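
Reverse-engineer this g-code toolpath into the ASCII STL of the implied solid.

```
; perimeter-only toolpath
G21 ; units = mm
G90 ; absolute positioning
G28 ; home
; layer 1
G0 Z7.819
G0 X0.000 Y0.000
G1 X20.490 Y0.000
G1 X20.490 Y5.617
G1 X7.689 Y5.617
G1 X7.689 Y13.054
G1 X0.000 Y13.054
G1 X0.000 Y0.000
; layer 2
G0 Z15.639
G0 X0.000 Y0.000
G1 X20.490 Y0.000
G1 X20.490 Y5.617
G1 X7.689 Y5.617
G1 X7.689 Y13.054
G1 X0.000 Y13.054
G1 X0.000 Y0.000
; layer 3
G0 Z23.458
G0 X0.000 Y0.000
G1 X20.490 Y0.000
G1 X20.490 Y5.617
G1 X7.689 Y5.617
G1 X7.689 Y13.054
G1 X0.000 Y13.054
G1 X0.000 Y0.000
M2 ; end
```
solid part
  facet normal 0.0000 0.0000 -1.0000
    outer loop
      vertex 20.490 5.617 0.000
      vertex 20.490 0.000 0.000
      vertex 0.000 0.000 0.000
    endloop
  endfacet
  facet normal 0.0000 0.0000 -1.0000
    outer loop
      vertex 7.689 5.617 0.000
      vertex 20.490 5.617 0.000
      vertex 0.000 0.000 0.000
    endloop
  endfacet
  facet normal 0.0000 0.0000 -1.0000
    outer loop
      vertex 7.689 13.054 0.000
      vertex 7.689 5.617 0.000
      vertex 0.000 0.000 0.000
    endloop
  endfacet
  facet normal 0.0000 0.0000 -1.0000
    outer loop
      vertex 0.000 13.054 0.000
      vertex 7.689 13.054 0.000
      vertex 0.000 0.000 0.000
    endloop
  endfacet
  facet normal 0.0000 0.0000 1.0000
    outer loop
      vertex 0.000 0.000 23.458
      vertex 20.490 0.000 23.458
      vertex 20.490 5.617 23.458
    endloop
  endfacet
  facet normal 0.0000 0.0000 1.0000
    outer loop
      vertex 0.000 0.000 23.458
      vertex 20.490 5.617 23.458
      vertex 7.689 5.617 23.458
    endloop
  endfacet
  facet normal 0.0000 0.0000 1.0000
    outer loop
      vertex 0.000 0.000 23.458
      vertex 7.689 5.617 23.458
      vertex 7.689 13.054 23.458
    endloop
  endfacet
  facet normal 0.0000 0.0000 1.0000
    outer loop
      vertex 0.000 0.000 23.458
      vertex 7.689 13.054 23.458
      vertex 0.000 13.054 23.458
    endloop
  endfacet
  facet normal 0.0000 -1.0000 0.0000
    outer loop
      vertex 0.000 0.000 0.000
      vertex 20.490 0.000 0.000
      vertex 20.490 0.000 23.458
    endloop
  endfacet
  facet normal 0.0000 -1.0000 0.0000
    outer loop
      vertex 0.000 0.000 0.000
      vertex 20.490 0.000 23.458
      vertex 0.000 0.000 23.458
    endloop
  endfacet
  facet normal 1.0000 0.0000 0.0000
    outer loop
      vertex 20.490 0.000 0.000
      vertex 20.490 5.617 0.000
      vertex 20.490 5.617 23.458
    endloop
  endfacet
  facet normal 1.0000 0.0000 0.0000
    outer loop
      vertex 20.490 0.000 0.000
      vertex 20.490 5.617 23.458
      vertex 20.490 0.000 23.458
    endloop
  endfacet
  facet normal 0.0000 1.0000 0.0000
    outer loop
      vertex 20.490 5.617 0.000
      vertex 7.689 5.617 0.000
      vertex 7.689 5.617 23.458
    endloop
  endfacet
  facet normal 0.0000 1.0000 0.0000
    outer loop
      vertex 20.490 5.617 0.000
      vertex 7.689 5.617 23.458
      vertex 20.490 5.617 23.458
    endloop
  endfacet
  facet normal 1.0000 0.0000 0.0000
    outer loop
      vertex 7.689 5.617 0.000
      vertex 7.689 13.054 0.000
      vertex 7.689 13.054 23.458
    endloop
  endfacet
  facet normal 1.0000 0.0000 0.0000
    outer loop
      vertex 7.689 5.617 0.000
      vertex 7.689 13.054 23.458
      vertex 7.689 5.617 23.458
    endloop
  endfacet
  facet normal 0.0000 1.0000 0.0000
    outer loop
      vertex 7.689 13.054 0.000
      vertex 0.000 13.054 0.000
      vertex 0.000 13.054 23.458
    endloop
  endfacet
  facet normal 0.0000 1.0000 0.0000
    outer loop
      vertex 7.689 13.054 0.000
      vertex 0.000 13.054 23.458
      vertex 7.689 13.054 23.458
    endloop
  endfacet
  facet normal -1.0000 0.0000 0.0000
    outer loop
      vertex 0.000 13.054 0.000
      vertex 0.000 0.000 0.000
      vertex 0.000 0.000 23.458
    endloop
  endfacet
  facet normal -1.0000 0.0000 0.0000
    outer loop
      vertex 0.000 13.054 0.000
      vertex 0.000 0.000 23.458
      vertex 0.000 13.054 23.458
    endloop
  endfacet
endsolid part

The G0 Z moves step by Δz≈7.819 mm. Every layer's G1 loop is the same polygon, so the solid is a straight extrusion of it from z=0 to z≈23.5. Closing with flat bottom and top caps and triangulating gives 20 facets — an L-shaped prism: outer 20.5 × 13.1 mm, arm thicknesses ≈ 5.62 mm (horizontal) and 7.69 mm (vertical), extruded 23.5 mm in z.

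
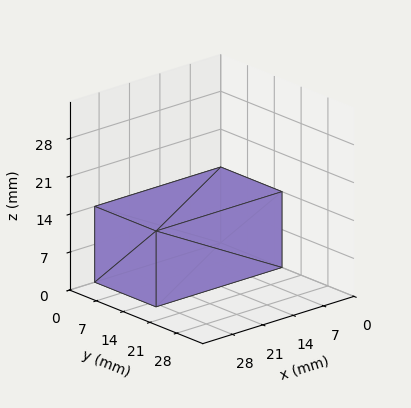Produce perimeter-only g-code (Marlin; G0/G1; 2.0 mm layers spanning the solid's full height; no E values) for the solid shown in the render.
Reading the render: the shape is a rectangular box, roughly 29 × 16 mm footprint and 14 mm tall (dimensions read to the nearest mm from the axis ticks). For the g-code, the solid's height is divided into equal slices at the stated Δz and each level perimeter traced with G1 moves after a G0 lift.

; perimeter-only toolpath
G21 ; units = mm
G90 ; absolute positioning
G28 ; home
; layer 1
G0 Z2.0
G0 X0.0 Y0.0
G1 X29.0 Y0.0
G1 X29.0 Y16.0
G1 X0.0 Y16.0
G1 X0.0 Y0.0
; layer 2
G0 Z4.0
G0 X0.0 Y0.0
G1 X29.0 Y0.0
G1 X29.0 Y16.0
G1 X0.0 Y16.0
G1 X0.0 Y0.0
; layer 3
G0 Z6.0
G0 X0.0 Y0.0
G1 X29.0 Y0.0
G1 X29.0 Y16.0
G1 X0.0 Y16.0
G1 X0.0 Y0.0
; layer 4
G0 Z8.0
G0 X0.0 Y0.0
G1 X29.0 Y0.0
G1 X29.0 Y16.0
G1 X0.0 Y16.0
G1 X0.0 Y0.0
; layer 5
G0 Z10.0
G0 X0.0 Y0.0
G1 X29.0 Y0.0
G1 X29.0 Y16.0
G1 X0.0 Y16.0
G1 X0.0 Y0.0
; layer 6
G0 Z12.0
G0 X0.0 Y0.0
G1 X29.0 Y0.0
G1 X29.0 Y16.0
G1 X0.0 Y16.0
G1 X0.0 Y0.0
; layer 7
G0 Z14.0
G0 X0.0 Y0.0
G1 X29.0 Y0.0
G1 X29.0 Y16.0
G1 X0.0 Y16.0
G1 X0.0 Y0.0
M2 ; end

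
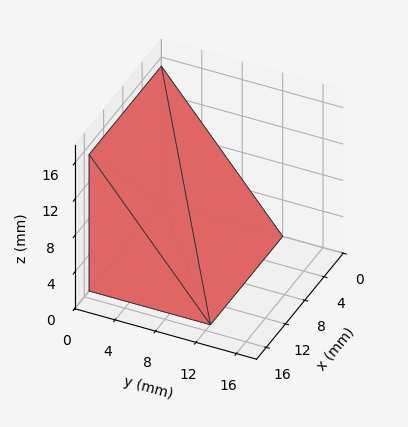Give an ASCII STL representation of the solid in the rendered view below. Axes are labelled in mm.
Reading the render: the shape is a wedge (ramp): 15 × 12 mm base, rising to 15 mm along the y=0 edge and sloping linearly to z=0 at y=12 (dimensions read to the nearest mm from the axis ticks). For the STL, each face is triangulated and given an outward normal.

solid part
  facet normal 0.0000 0.0000 -1.0000
    outer loop
      vertex 15.0 12.0 0.0
      vertex 15.0 0.0 0.0
      vertex 0.0 0.0 0.0
    endloop
  endfacet
  facet normal 0.0000 0.0000 -1.0000
    outer loop
      vertex 0.0 12.0 0.0
      vertex 15.0 12.0 0.0
      vertex 0.0 0.0 0.0
    endloop
  endfacet
  facet normal 0.0000 -1.0000 0.0000
    outer loop
      vertex 0.0 0.0 0.0
      vertex 15.0 0.0 0.0
      vertex 15.0 0.0 15.0
    endloop
  endfacet
  facet normal 0.0000 -1.0000 0.0000
    outer loop
      vertex 0.0 0.0 0.0
      vertex 15.0 0.0 15.0
      vertex 0.0 0.0 15.0
    endloop
  endfacet
  facet normal 0.0000 0.7809 0.6247
    outer loop
      vertex 0.0 0.0 15.0
      vertex 15.0 0.0 15.0
      vertex 15.0 12.0 0.0
    endloop
  endfacet
  facet normal 0.0000 0.7809 0.6247
    outer loop
      vertex 0.0 0.0 15.0
      vertex 15.0 12.0 0.0
      vertex 0.0 12.0 0.0
    endloop
  endfacet
  facet normal -1.0000 0.0000 0.0000
    outer loop
      vertex 0.0 0.0 15.0
      vertex 0.0 12.0 0.0
      vertex 0.0 0.0 0.0
    endloop
  endfacet
  facet normal 1.0000 0.0000 0.0000
    outer loop
      vertex 15.0 0.0 0.0
      vertex 15.0 12.0 0.0
      vertex 15.0 0.0 15.0
    endloop
  endfacet
endsolid part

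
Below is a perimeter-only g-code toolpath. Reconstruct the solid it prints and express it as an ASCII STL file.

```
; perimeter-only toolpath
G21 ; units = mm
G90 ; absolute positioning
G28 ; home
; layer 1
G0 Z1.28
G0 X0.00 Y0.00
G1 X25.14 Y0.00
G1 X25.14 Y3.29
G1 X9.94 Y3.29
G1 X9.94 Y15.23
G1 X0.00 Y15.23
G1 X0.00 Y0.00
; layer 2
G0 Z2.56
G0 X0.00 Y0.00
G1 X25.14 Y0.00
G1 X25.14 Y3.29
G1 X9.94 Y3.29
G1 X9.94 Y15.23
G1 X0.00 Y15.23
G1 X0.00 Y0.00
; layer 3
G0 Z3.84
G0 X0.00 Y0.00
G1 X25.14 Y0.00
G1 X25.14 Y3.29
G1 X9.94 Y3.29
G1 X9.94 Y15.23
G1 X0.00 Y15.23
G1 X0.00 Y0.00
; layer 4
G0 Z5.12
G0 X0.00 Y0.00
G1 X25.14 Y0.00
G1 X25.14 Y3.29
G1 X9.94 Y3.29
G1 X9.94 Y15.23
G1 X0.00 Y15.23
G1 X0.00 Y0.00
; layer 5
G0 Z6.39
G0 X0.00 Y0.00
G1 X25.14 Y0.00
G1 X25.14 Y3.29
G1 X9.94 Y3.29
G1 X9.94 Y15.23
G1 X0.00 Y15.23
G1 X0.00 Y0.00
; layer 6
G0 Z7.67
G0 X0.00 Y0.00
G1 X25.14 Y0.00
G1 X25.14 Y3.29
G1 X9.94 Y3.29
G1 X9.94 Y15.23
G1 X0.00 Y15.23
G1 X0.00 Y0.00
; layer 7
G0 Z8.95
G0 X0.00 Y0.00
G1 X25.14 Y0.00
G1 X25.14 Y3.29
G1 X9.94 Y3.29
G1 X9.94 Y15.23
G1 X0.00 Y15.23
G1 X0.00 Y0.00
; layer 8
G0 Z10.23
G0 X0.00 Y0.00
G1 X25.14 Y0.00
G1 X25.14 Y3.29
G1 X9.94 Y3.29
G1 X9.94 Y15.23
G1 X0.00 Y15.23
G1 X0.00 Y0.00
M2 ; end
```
solid part
  facet normal 0.0000 0.0000 -1.0000
    outer loop
      vertex 25.14 3.29 0.00
      vertex 25.14 0.00 0.00
      vertex 0.00 0.00 0.00
    endloop
  endfacet
  facet normal 0.0000 0.0000 -1.0000
    outer loop
      vertex 9.94 3.29 0.00
      vertex 25.14 3.29 0.00
      vertex 0.00 0.00 0.00
    endloop
  endfacet
  facet normal 0.0000 0.0000 -1.0000
    outer loop
      vertex 9.94 15.23 0.00
      vertex 9.94 3.29 0.00
      vertex 0.00 0.00 0.00
    endloop
  endfacet
  facet normal 0.0000 0.0000 -1.0000
    outer loop
      vertex 0.00 15.23 0.00
      vertex 9.94 15.23 0.00
      vertex 0.00 0.00 0.00
    endloop
  endfacet
  facet normal 0.0000 0.0000 1.0000
    outer loop
      vertex 0.00 0.00 10.23
      vertex 25.14 0.00 10.23
      vertex 25.14 3.29 10.23
    endloop
  endfacet
  facet normal 0.0000 0.0000 1.0000
    outer loop
      vertex 0.00 0.00 10.23
      vertex 25.14 3.29 10.23
      vertex 9.94 3.29 10.23
    endloop
  endfacet
  facet normal 0.0000 0.0000 1.0000
    outer loop
      vertex 0.00 0.00 10.23
      vertex 9.94 3.29 10.23
      vertex 9.94 15.23 10.23
    endloop
  endfacet
  facet normal 0.0000 0.0000 1.0000
    outer loop
      vertex 0.00 0.00 10.23
      vertex 9.94 15.23 10.23
      vertex 0.00 15.23 10.23
    endloop
  endfacet
  facet normal 0.0000 -1.0000 0.0000
    outer loop
      vertex 0.00 0.00 0.00
      vertex 25.14 0.00 0.00
      vertex 25.14 0.00 10.23
    endloop
  endfacet
  facet normal 0.0000 -1.0000 0.0000
    outer loop
      vertex 0.00 0.00 0.00
      vertex 25.14 0.00 10.23
      vertex 0.00 0.00 10.23
    endloop
  endfacet
  facet normal 1.0000 0.0000 0.0000
    outer loop
      vertex 25.14 0.00 0.00
      vertex 25.14 3.29 0.00
      vertex 25.14 3.29 10.23
    endloop
  endfacet
  facet normal 1.0000 0.0000 0.0000
    outer loop
      vertex 25.14 0.00 0.00
      vertex 25.14 3.29 10.23
      vertex 25.14 0.00 10.23
    endloop
  endfacet
  facet normal 0.0000 1.0000 0.0000
    outer loop
      vertex 25.14 3.29 0.00
      vertex 9.94 3.29 0.00
      vertex 9.94 3.29 10.23
    endloop
  endfacet
  facet normal 0.0000 1.0000 0.0000
    outer loop
      vertex 25.14 3.29 0.00
      vertex 9.94 3.29 10.23
      vertex 25.14 3.29 10.23
    endloop
  endfacet
  facet normal 1.0000 0.0000 0.0000
    outer loop
      vertex 9.94 3.29 0.00
      vertex 9.94 15.23 0.00
      vertex 9.94 15.23 10.23
    endloop
  endfacet
  facet normal 1.0000 0.0000 0.0000
    outer loop
      vertex 9.94 3.29 0.00
      vertex 9.94 15.23 10.23
      vertex 9.94 3.29 10.23
    endloop
  endfacet
  facet normal 0.0000 1.0000 0.0000
    outer loop
      vertex 9.94 15.23 0.00
      vertex 0.00 15.23 0.00
      vertex 0.00 15.23 10.23
    endloop
  endfacet
  facet normal 0.0000 1.0000 0.0000
    outer loop
      vertex 9.94 15.23 0.00
      vertex 0.00 15.23 10.23
      vertex 9.94 15.23 10.23
    endloop
  endfacet
  facet normal -1.0000 0.0000 0.0000
    outer loop
      vertex 0.00 15.23 0.00
      vertex 0.00 0.00 0.00
      vertex 0.00 0.00 10.23
    endloop
  endfacet
  facet normal -1.0000 0.0000 0.0000
    outer loop
      vertex 0.00 15.23 0.00
      vertex 0.00 0.00 10.23
      vertex 0.00 15.23 10.23
    endloop
  endfacet
endsolid part

The G0 Z moves step by Δz≈1.28 mm. Every layer's G1 loop is the same polygon, so the solid is a straight extrusion of it from z=0 to z≈10.2. Closing with flat bottom and top caps and triangulating gives 20 facets — an L-shaped prism: outer 25.1 × 15.2 mm, arm thicknesses ≈ 3.29 mm (horizontal) and 9.94 mm (vertical), extruded 10.2 mm in z.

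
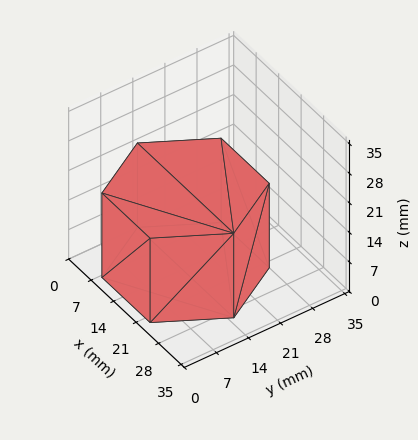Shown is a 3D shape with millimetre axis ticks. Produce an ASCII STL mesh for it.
Reading the render: the shape is a regular 6-sided prism (a cylinder approximated with 6 flat sides), circumscribed radius ≈ 15 mm, height ≈ 20 mm (dimensions read to the nearest mm from the axis ticks). For the STL, each face is triangulated and given an outward normal.

solid part
  facet normal 0.0000 0.0000 -1.0000
    outer loop
      vertex 7.50 27.99 0.00
      vertex 22.50 27.99 0.00
      vertex 30.00 15.00 0.00
    endloop
  endfacet
  facet normal 0.0000 0.0000 -1.0000
    outer loop
      vertex 0.00 15.00 0.00
      vertex 7.50 27.99 0.00
      vertex 30.00 15.00 0.00
    endloop
  endfacet
  facet normal 0.0000 0.0000 -1.0000
    outer loop
      vertex 7.50 2.01 0.00
      vertex 0.00 15.00 0.00
      vertex 30.00 15.00 0.00
    endloop
  endfacet
  facet normal 0.0000 0.0000 -1.0000
    outer loop
      vertex 22.50 2.01 0.00
      vertex 7.50 2.01 0.00
      vertex 30.00 15.00 0.00
    endloop
  endfacet
  facet normal 0.0000 0.0000 1.0000
    outer loop
      vertex 30.00 15.00 20.00
      vertex 22.50 27.99 20.00
      vertex 7.50 27.99 20.00
    endloop
  endfacet
  facet normal 0.0000 0.0000 1.0000
    outer loop
      vertex 30.00 15.00 20.00
      vertex 7.50 27.99 20.00
      vertex 0.00 15.00 20.00
    endloop
  endfacet
  facet normal 0.0000 0.0000 1.0000
    outer loop
      vertex 30.00 15.00 20.00
      vertex 0.00 15.00 20.00
      vertex 7.50 2.01 20.00
    endloop
  endfacet
  facet normal 0.0000 0.0000 1.0000
    outer loop
      vertex 30.00 15.00 20.00
      vertex 7.50 2.01 20.00
      vertex 22.50 2.01 20.00
    endloop
  endfacet
  facet normal 0.8660 0.5000 0.0000
    outer loop
      vertex 30.00 15.00 0.00
      vertex 22.50 27.99 0.00
      vertex 22.50 27.99 20.00
    endloop
  endfacet
  facet normal 0.8660 0.5000 0.0000
    outer loop
      vertex 30.00 15.00 0.00
      vertex 22.50 27.99 20.00
      vertex 30.00 15.00 20.00
    endloop
  endfacet
  facet normal 0.0000 1.0000 0.0000
    outer loop
      vertex 22.50 27.99 0.00
      vertex 7.50 27.99 0.00
      vertex 7.50 27.99 20.00
    endloop
  endfacet
  facet normal 0.0000 1.0000 0.0000
    outer loop
      vertex 22.50 27.99 0.00
      vertex 7.50 27.99 20.00
      vertex 22.50 27.99 20.00
    endloop
  endfacet
  facet normal -0.8660 0.5000 0.0000
    outer loop
      vertex 7.50 27.99 0.00
      vertex 0.00 15.00 0.00
      vertex 0.00 15.00 20.00
    endloop
  endfacet
  facet normal -0.8660 0.5000 0.0000
    outer loop
      vertex 7.50 27.99 0.00
      vertex 0.00 15.00 20.00
      vertex 7.50 27.99 20.00
    endloop
  endfacet
  facet normal -0.8660 -0.5000 0.0000
    outer loop
      vertex 0.00 15.00 0.00
      vertex 7.50 2.01 0.00
      vertex 7.50 2.01 20.00
    endloop
  endfacet
  facet normal -0.8660 -0.5000 0.0000
    outer loop
      vertex 0.00 15.00 0.00
      vertex 7.50 2.01 20.00
      vertex 0.00 15.00 20.00
    endloop
  endfacet
  facet normal 0.0000 -1.0000 0.0000
    outer loop
      vertex 7.50 2.01 0.00
      vertex 22.50 2.01 0.00
      vertex 22.50 2.01 20.00
    endloop
  endfacet
  facet normal 0.0000 -1.0000 0.0000
    outer loop
      vertex 7.50 2.01 0.00
      vertex 22.50 2.01 20.00
      vertex 7.50 2.01 20.00
    endloop
  endfacet
  facet normal 0.8660 -0.5000 0.0000
    outer loop
      vertex 22.50 2.01 0.00
      vertex 30.00 15.00 0.00
      vertex 30.00 15.00 20.00
    endloop
  endfacet
  facet normal 0.8660 -0.5000 0.0000
    outer loop
      vertex 22.50 2.01 0.00
      vertex 30.00 15.00 20.00
      vertex 22.50 2.01 20.00
    endloop
  endfacet
endsolid part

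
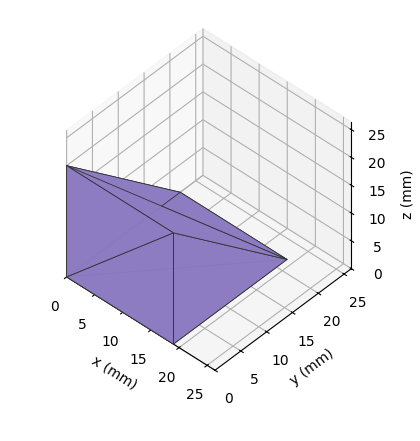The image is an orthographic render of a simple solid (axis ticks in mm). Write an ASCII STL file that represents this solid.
Reading the render: the shape is a wedge (ramp): 19 × 22 mm base, rising to 20 mm along the y=0 edge and sloping linearly to z=0 at y=22 (dimensions read to the nearest mm from the axis ticks). For the STL, each face is triangulated and given an outward normal.

solid part
  facet normal 0.0000 0.0000 -1.0000
    outer loop
      vertex 19.000 22.000 0.000
      vertex 19.000 0.000 0.000
      vertex 0.000 0.000 0.000
    endloop
  endfacet
  facet normal 0.0000 0.0000 -1.0000
    outer loop
      vertex 0.000 22.000 0.000
      vertex 19.000 22.000 0.000
      vertex 0.000 0.000 0.000
    endloop
  endfacet
  facet normal 0.0000 -1.0000 0.0000
    outer loop
      vertex 0.000 0.000 0.000
      vertex 19.000 0.000 0.000
      vertex 19.000 0.000 20.000
    endloop
  endfacet
  facet normal 0.0000 -1.0000 0.0000
    outer loop
      vertex 0.000 0.000 0.000
      vertex 19.000 0.000 20.000
      vertex 0.000 0.000 20.000
    endloop
  endfacet
  facet normal 0.0000 0.6727 0.7399
    outer loop
      vertex 0.000 0.000 20.000
      vertex 19.000 0.000 20.000
      vertex 19.000 22.000 0.000
    endloop
  endfacet
  facet normal 0.0000 0.6727 0.7399
    outer loop
      vertex 0.000 0.000 20.000
      vertex 19.000 22.000 0.000
      vertex 0.000 22.000 0.000
    endloop
  endfacet
  facet normal -1.0000 0.0000 0.0000
    outer loop
      vertex 0.000 0.000 20.000
      vertex 0.000 22.000 0.000
      vertex 0.000 0.000 0.000
    endloop
  endfacet
  facet normal 1.0000 0.0000 0.0000
    outer loop
      vertex 19.000 0.000 0.000
      vertex 19.000 22.000 0.000
      vertex 19.000 0.000 20.000
    endloop
  endfacet
endsolid part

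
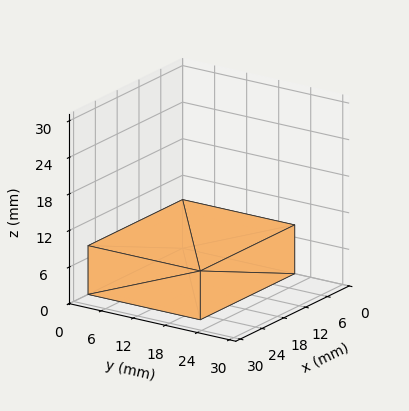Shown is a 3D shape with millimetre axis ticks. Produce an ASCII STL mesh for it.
Reading the render: the shape is a rectangular box, roughly 26 × 21 mm footprint and 8 mm tall (dimensions read to the nearest mm from the axis ticks). For the STL, each face is triangulated and given an outward normal.

solid part
  facet normal 0.0000 0.0000 -1.0000
    outer loop
      vertex 26.0 21.0 0.0
      vertex 26.0 0.0 0.0
      vertex 0.0 0.0 0.0
    endloop
  endfacet
  facet normal 0.0000 0.0000 -1.0000
    outer loop
      vertex 0.0 21.0 0.0
      vertex 26.0 21.0 0.0
      vertex 0.0 0.0 0.0
    endloop
  endfacet
  facet normal 0.0000 0.0000 1.0000
    outer loop
      vertex 0.0 0.0 8.0
      vertex 26.0 0.0 8.0
      vertex 26.0 21.0 8.0
    endloop
  endfacet
  facet normal 0.0000 0.0000 1.0000
    outer loop
      vertex 0.0 0.0 8.0
      vertex 26.0 21.0 8.0
      vertex 0.0 21.0 8.0
    endloop
  endfacet
  facet normal 0.0000 -1.0000 0.0000
    outer loop
      vertex 0.0 0.0 0.0
      vertex 26.0 0.0 0.0
      vertex 26.0 0.0 8.0
    endloop
  endfacet
  facet normal 0.0000 -1.0000 0.0000
    outer loop
      vertex 0.0 0.0 0.0
      vertex 26.0 0.0 8.0
      vertex 0.0 0.0 8.0
    endloop
  endfacet
  facet normal 0.0000 1.0000 0.0000
    outer loop
      vertex 26.0 21.0 8.0
      vertex 26.0 21.0 0.0
      vertex 0.0 21.0 0.0
    endloop
  endfacet
  facet normal 0.0000 1.0000 0.0000
    outer loop
      vertex 0.0 21.0 8.0
      vertex 26.0 21.0 8.0
      vertex 0.0 21.0 0.0
    endloop
  endfacet
  facet normal -1.0000 0.0000 0.0000
    outer loop
      vertex 0.0 21.0 8.0
      vertex 0.0 21.0 0.0
      vertex 0.0 0.0 0.0
    endloop
  endfacet
  facet normal -1.0000 0.0000 0.0000
    outer loop
      vertex 0.0 0.0 8.0
      vertex 0.0 21.0 8.0
      vertex 0.0 0.0 0.0
    endloop
  endfacet
  facet normal 1.0000 0.0000 0.0000
    outer loop
      vertex 26.0 0.0 0.0
      vertex 26.0 21.0 0.0
      vertex 26.0 21.0 8.0
    endloop
  endfacet
  facet normal 1.0000 0.0000 0.0000
    outer loop
      vertex 26.0 0.0 0.0
      vertex 26.0 21.0 8.0
      vertex 26.0 0.0 8.0
    endloop
  endfacet
endsolid part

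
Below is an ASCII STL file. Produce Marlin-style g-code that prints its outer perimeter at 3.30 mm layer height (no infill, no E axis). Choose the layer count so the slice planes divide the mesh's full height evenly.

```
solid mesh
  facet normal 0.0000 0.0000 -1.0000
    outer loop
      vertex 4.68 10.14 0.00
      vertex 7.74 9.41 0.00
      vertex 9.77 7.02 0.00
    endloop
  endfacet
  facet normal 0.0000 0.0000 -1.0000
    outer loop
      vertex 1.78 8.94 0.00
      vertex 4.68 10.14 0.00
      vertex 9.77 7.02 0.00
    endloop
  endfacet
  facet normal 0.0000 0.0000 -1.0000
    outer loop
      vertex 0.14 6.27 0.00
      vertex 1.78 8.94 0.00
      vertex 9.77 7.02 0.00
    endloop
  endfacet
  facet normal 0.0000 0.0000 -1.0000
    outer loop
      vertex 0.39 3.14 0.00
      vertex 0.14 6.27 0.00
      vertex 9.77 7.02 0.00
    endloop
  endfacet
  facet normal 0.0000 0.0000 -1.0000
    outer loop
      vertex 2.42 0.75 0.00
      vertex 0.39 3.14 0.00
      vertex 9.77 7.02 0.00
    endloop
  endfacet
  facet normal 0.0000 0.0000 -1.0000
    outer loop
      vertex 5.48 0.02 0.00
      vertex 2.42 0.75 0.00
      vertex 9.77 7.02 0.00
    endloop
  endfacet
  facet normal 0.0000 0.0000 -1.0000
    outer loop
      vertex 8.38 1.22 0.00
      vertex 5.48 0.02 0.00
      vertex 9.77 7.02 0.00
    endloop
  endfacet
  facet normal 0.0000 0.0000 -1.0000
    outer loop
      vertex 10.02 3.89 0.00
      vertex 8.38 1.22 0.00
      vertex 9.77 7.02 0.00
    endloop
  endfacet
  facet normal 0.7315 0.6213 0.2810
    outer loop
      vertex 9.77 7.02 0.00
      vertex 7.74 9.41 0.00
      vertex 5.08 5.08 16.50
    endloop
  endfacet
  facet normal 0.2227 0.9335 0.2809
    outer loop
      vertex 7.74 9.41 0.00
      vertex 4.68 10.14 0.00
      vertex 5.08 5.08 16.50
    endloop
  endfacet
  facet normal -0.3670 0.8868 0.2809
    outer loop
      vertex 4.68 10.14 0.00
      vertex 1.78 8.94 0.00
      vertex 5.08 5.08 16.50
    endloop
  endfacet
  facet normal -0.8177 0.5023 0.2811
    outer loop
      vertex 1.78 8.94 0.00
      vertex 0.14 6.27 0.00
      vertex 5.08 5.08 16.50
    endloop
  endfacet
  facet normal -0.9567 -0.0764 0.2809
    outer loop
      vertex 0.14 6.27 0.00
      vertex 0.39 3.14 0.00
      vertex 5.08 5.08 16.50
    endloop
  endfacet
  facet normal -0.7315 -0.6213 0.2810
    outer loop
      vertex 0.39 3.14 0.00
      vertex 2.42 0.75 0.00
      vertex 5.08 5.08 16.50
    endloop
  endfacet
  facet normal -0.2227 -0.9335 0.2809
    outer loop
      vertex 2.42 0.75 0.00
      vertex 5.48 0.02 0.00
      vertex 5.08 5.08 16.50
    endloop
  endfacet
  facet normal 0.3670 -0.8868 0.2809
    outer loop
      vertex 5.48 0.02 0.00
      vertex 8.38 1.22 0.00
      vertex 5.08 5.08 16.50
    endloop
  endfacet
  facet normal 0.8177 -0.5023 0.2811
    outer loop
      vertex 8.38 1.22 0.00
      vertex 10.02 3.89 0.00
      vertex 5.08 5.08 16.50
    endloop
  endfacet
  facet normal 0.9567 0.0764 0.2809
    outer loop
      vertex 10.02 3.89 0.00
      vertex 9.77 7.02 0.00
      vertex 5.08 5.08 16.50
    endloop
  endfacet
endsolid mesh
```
; perimeter-only toolpath
G21 ; units = mm
G90 ; absolute positioning
G28 ; home
; layer 1
G0 Z3.30
G0 X8.83 Y6.63
G1 X7.21 Y8.54
G1 X4.76 Y9.13
G1 X2.44 Y8.17
G1 X1.13 Y6.03
G1 X1.33 Y3.53
G1 X2.95 Y1.62
G1 X5.40 Y1.03
G1 X7.72 Y1.99
G1 X9.03 Y4.13
G1 X8.83 Y6.63
; layer 2
G0 Z6.60
G0 X7.89 Y6.24
G1 X6.68 Y7.68
G1 X4.84 Y8.12
G1 X3.10 Y7.40
G1 X2.12 Y5.79
G1 X2.27 Y3.92
G1 X3.48 Y2.48
G1 X5.32 Y2.04
G1 X7.06 Y2.76
G1 X8.04 Y4.37
G1 X7.89 Y6.24
; layer 3
G0 Z9.90
G0 X6.96 Y5.86
G1 X6.14 Y6.81
G1 X4.92 Y7.10
G1 X3.76 Y6.62
G1 X3.10 Y5.56
G1 X3.20 Y4.30
G1 X4.02 Y3.35
G1 X5.24 Y3.06
G1 X6.40 Y3.54
G1 X7.06 Y4.60
G1 X6.96 Y5.86
; layer 4
G0 Z13.20
G0 X6.02 Y5.47
G1 X5.61 Y5.95
G1 X5.00 Y6.09
G1 X4.42 Y5.85
G1 X4.09 Y5.32
G1 X4.14 Y4.69
G1 X4.55 Y4.21
G1 X5.16 Y4.07
G1 X5.74 Y4.31
G1 X6.07 Y4.84
G1 X6.02 Y5.47
M2 ; end

The solid is a regular 10-sided pyramid, base circumscribed radius ≈ 5.08 mm, apex at z ≈ 16.5 mm. Slicing at Δz = 3.30 mm — 5 equal slices spanning the solid's height, so layer i sits at z = i·h/5 — gives 4 non-empty perimeters. Each is a 10-segment closed polygon; G0 lifts to the layer z and rapids to the start vertex, then G1 traces the edges. The cross-section shrinks linearly with z (the slice at the apex is degenerate and omitted).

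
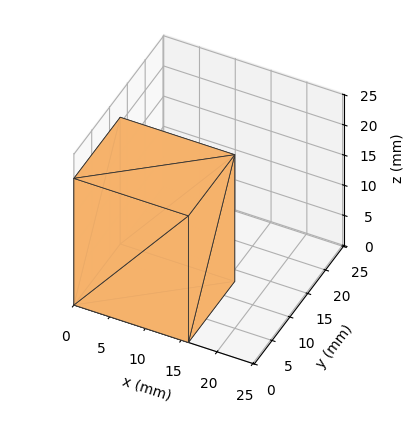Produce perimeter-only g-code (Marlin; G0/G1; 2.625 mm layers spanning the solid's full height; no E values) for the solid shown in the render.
Reading the render: the shape is a rectangular box, roughly 16 × 13 mm footprint and 21 mm tall (dimensions read to the nearest mm from the axis ticks). For the g-code, the solid's height is divided into equal slices at the stated Δz and each level perimeter traced with G1 moves after a G0 lift.

; perimeter-only toolpath
G21 ; units = mm
G90 ; absolute positioning
G28 ; home
; layer 1
G0 Z2.625
G0 X0.000 Y0.000
G1 X16.000 Y0.000
G1 X16.000 Y13.000
G1 X0.000 Y13.000
G1 X0.000 Y0.000
; layer 2
G0 Z5.250
G0 X0.000 Y0.000
G1 X16.000 Y0.000
G1 X16.000 Y13.000
G1 X0.000 Y13.000
G1 X0.000 Y0.000
; layer 3
G0 Z7.875
G0 X0.000 Y0.000
G1 X16.000 Y0.000
G1 X16.000 Y13.000
G1 X0.000 Y13.000
G1 X0.000 Y0.000
; layer 4
G0 Z10.500
G0 X0.000 Y0.000
G1 X16.000 Y0.000
G1 X16.000 Y13.000
G1 X0.000 Y13.000
G1 X0.000 Y0.000
; layer 5
G0 Z13.125
G0 X0.000 Y0.000
G1 X16.000 Y0.000
G1 X16.000 Y13.000
G1 X0.000 Y13.000
G1 X0.000 Y0.000
; layer 6
G0 Z15.750
G0 X0.000 Y0.000
G1 X16.000 Y0.000
G1 X16.000 Y13.000
G1 X0.000 Y13.000
G1 X0.000 Y0.000
; layer 7
G0 Z18.375
G0 X0.000 Y0.000
G1 X16.000 Y0.000
G1 X16.000 Y13.000
G1 X0.000 Y13.000
G1 X0.000 Y0.000
; layer 8
G0 Z21.000
G0 X0.000 Y0.000
G1 X16.000 Y0.000
G1 X16.000 Y13.000
G1 X0.000 Y13.000
G1 X0.000 Y0.000
M2 ; end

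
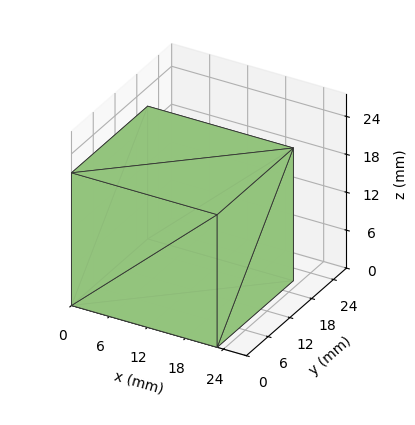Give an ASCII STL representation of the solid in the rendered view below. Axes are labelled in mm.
Reading the render: the shape is a rectangular box, roughly 23 × 21 mm footprint and 21 mm tall (dimensions read to the nearest mm from the axis ticks). For the STL, each face is triangulated and given an outward normal.

solid part
  facet normal 0.0000 0.0000 -1.0000
    outer loop
      vertex 23.00 21.00 0.00
      vertex 23.00 0.00 0.00
      vertex 0.00 0.00 0.00
    endloop
  endfacet
  facet normal 0.0000 0.0000 -1.0000
    outer loop
      vertex 0.00 21.00 0.00
      vertex 23.00 21.00 0.00
      vertex 0.00 0.00 0.00
    endloop
  endfacet
  facet normal 0.0000 0.0000 1.0000
    outer loop
      vertex 0.00 0.00 21.00
      vertex 23.00 0.00 21.00
      vertex 23.00 21.00 21.00
    endloop
  endfacet
  facet normal 0.0000 0.0000 1.0000
    outer loop
      vertex 0.00 0.00 21.00
      vertex 23.00 21.00 21.00
      vertex 0.00 21.00 21.00
    endloop
  endfacet
  facet normal 0.0000 -1.0000 0.0000
    outer loop
      vertex 0.00 0.00 0.00
      vertex 23.00 0.00 0.00
      vertex 23.00 0.00 21.00
    endloop
  endfacet
  facet normal 0.0000 -1.0000 0.0000
    outer loop
      vertex 0.00 0.00 0.00
      vertex 23.00 0.00 21.00
      vertex 0.00 0.00 21.00
    endloop
  endfacet
  facet normal 0.0000 1.0000 0.0000
    outer loop
      vertex 23.00 21.00 21.00
      vertex 23.00 21.00 0.00
      vertex 0.00 21.00 0.00
    endloop
  endfacet
  facet normal 0.0000 1.0000 0.0000
    outer loop
      vertex 0.00 21.00 21.00
      vertex 23.00 21.00 21.00
      vertex 0.00 21.00 0.00
    endloop
  endfacet
  facet normal -1.0000 0.0000 0.0000
    outer loop
      vertex 0.00 21.00 21.00
      vertex 0.00 21.00 0.00
      vertex 0.00 0.00 0.00
    endloop
  endfacet
  facet normal -1.0000 0.0000 0.0000
    outer loop
      vertex 0.00 0.00 21.00
      vertex 0.00 21.00 21.00
      vertex 0.00 0.00 0.00
    endloop
  endfacet
  facet normal 1.0000 0.0000 0.0000
    outer loop
      vertex 23.00 0.00 0.00
      vertex 23.00 21.00 0.00
      vertex 23.00 21.00 21.00
    endloop
  endfacet
  facet normal 1.0000 0.0000 0.0000
    outer loop
      vertex 23.00 0.00 0.00
      vertex 23.00 21.00 21.00
      vertex 23.00 0.00 21.00
    endloop
  endfacet
endsolid part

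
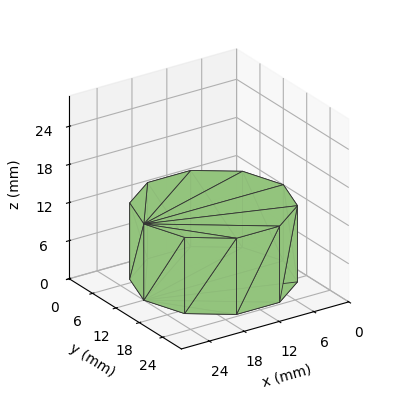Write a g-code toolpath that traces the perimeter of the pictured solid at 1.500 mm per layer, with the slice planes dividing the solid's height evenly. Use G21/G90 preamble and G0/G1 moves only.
Reading the render: the shape is a regular 10-sided prism (a cylinder approximated with 10 flat sides), circumscribed radius ≈ 12 mm, height ≈ 12 mm (dimensions read to the nearest mm from the axis ticks). For the g-code, the solid's height is divided into equal slices at the stated Δz and each level perimeter traced with G1 moves after a G0 lift.

; perimeter-only toolpath
G21 ; units = mm
G90 ; absolute positioning
G28 ; home
; layer 1
G0 Z1.500
G0 X24.000 Y12.000
G1 X21.708 Y19.053
G1 X15.708 Y23.413
G1 X8.292 Y23.413
G1 X2.292 Y19.053
G1 X0.000 Y12.000
G1 X2.292 Y4.947
G1 X8.292 Y0.587
G1 X15.708 Y0.587
G1 X21.708 Y4.947
G1 X24.000 Y12.000
; layer 2
G0 Z3.000
G0 X24.000 Y12.000
G1 X21.708 Y19.053
G1 X15.708 Y23.413
G1 X8.292 Y23.413
G1 X2.292 Y19.053
G1 X0.000 Y12.000
G1 X2.292 Y4.947
G1 X8.292 Y0.587
G1 X15.708 Y0.587
G1 X21.708 Y4.947
G1 X24.000 Y12.000
; layer 3
G0 Z4.500
G0 X24.000 Y12.000
G1 X21.708 Y19.053
G1 X15.708 Y23.413
G1 X8.292 Y23.413
G1 X2.292 Y19.053
G1 X0.000 Y12.000
G1 X2.292 Y4.947
G1 X8.292 Y0.587
G1 X15.708 Y0.587
G1 X21.708 Y4.947
G1 X24.000 Y12.000
; layer 4
G0 Z6.000
G0 X24.000 Y12.000
G1 X21.708 Y19.053
G1 X15.708 Y23.413
G1 X8.292 Y23.413
G1 X2.292 Y19.053
G1 X0.000 Y12.000
G1 X2.292 Y4.947
G1 X8.292 Y0.587
G1 X15.708 Y0.587
G1 X21.708 Y4.947
G1 X24.000 Y12.000
; layer 5
G0 Z7.500
G0 X24.000 Y12.000
G1 X21.708 Y19.053
G1 X15.708 Y23.413
G1 X8.292 Y23.413
G1 X2.292 Y19.053
G1 X0.000 Y12.000
G1 X2.292 Y4.947
G1 X8.292 Y0.587
G1 X15.708 Y0.587
G1 X21.708 Y4.947
G1 X24.000 Y12.000
; layer 6
G0 Z9.000
G0 X24.000 Y12.000
G1 X21.708 Y19.053
G1 X15.708 Y23.413
G1 X8.292 Y23.413
G1 X2.292 Y19.053
G1 X0.000 Y12.000
G1 X2.292 Y4.947
G1 X8.292 Y0.587
G1 X15.708 Y0.587
G1 X21.708 Y4.947
G1 X24.000 Y12.000
; layer 7
G0 Z10.500
G0 X24.000 Y12.000
G1 X21.708 Y19.053
G1 X15.708 Y23.413
G1 X8.292 Y23.413
G1 X2.292 Y19.053
G1 X0.000 Y12.000
G1 X2.292 Y4.947
G1 X8.292 Y0.587
G1 X15.708 Y0.587
G1 X21.708 Y4.947
G1 X24.000 Y12.000
; layer 8
G0 Z12.000
G0 X24.000 Y12.000
G1 X21.708 Y19.053
G1 X15.708 Y23.413
G1 X8.292 Y23.413
G1 X2.292 Y19.053
G1 X0.000 Y12.000
G1 X2.292 Y4.947
G1 X8.292 Y0.587
G1 X15.708 Y0.587
G1 X21.708 Y4.947
G1 X24.000 Y12.000
M2 ; end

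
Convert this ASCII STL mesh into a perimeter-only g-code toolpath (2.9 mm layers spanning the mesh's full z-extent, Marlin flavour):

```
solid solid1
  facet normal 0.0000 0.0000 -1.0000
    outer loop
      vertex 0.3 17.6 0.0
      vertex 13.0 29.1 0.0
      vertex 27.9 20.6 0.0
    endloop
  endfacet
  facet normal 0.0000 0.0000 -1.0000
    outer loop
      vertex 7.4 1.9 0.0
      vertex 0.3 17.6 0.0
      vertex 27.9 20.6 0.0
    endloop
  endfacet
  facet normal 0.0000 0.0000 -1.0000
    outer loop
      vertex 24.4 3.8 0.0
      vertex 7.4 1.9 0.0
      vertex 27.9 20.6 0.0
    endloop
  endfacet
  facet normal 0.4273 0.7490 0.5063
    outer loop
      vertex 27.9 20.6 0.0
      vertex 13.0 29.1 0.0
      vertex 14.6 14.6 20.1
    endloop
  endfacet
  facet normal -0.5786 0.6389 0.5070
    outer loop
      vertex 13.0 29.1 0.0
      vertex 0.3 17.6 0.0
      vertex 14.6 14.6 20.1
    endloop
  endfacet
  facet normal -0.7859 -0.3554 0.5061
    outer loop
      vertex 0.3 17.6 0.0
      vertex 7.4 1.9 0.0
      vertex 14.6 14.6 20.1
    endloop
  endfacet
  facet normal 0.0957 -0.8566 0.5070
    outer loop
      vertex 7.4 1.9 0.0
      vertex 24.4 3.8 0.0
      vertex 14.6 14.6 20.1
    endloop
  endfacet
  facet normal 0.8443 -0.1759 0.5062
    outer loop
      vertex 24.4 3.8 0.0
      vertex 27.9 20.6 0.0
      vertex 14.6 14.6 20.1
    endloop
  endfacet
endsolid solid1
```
; perimeter-only toolpath
G21 ; units = mm
G90 ; absolute positioning
G28 ; home
; layer 1
G0 Z2.9
G0 X26.0 Y19.7
G1 X13.2 Y27.0
G1 X2.3 Y17.2
G1 X8.4 Y3.7
G1 X23.0 Y5.3
G1 X26.0 Y19.7
; layer 2
G0 Z5.7
G0 X24.1 Y18.9
G1 X13.5 Y25.0
G1 X4.4 Y16.7
G1 X9.5 Y5.5
G1 X21.6 Y6.9
G1 X24.1 Y18.9
; layer 3
G0 Z8.6
G0 X22.2 Y18.0
G1 X13.7 Y22.9
G1 X6.4 Y16.3
G1 X10.5 Y7.3
G1 X20.2 Y8.4
G1 X22.2 Y18.0
; layer 4
G0 Z11.5
G0 X20.3 Y17.2
G1 X13.9 Y20.8
G1 X8.5 Y15.9
G1 X11.5 Y9.2
G1 X18.8 Y10.0
G1 X20.3 Y17.2
; layer 5
G0 Z14.4
G0 X18.4 Y16.3
G1 X14.1 Y18.7
G1 X10.5 Y15.5
G1 X12.5 Y11.0
G1 X17.4 Y11.5
G1 X18.4 Y16.3
; layer 6
G0 Z17.2
G0 X16.5 Y15.5
G1 X14.4 Y16.7
G1 X12.6 Y15.0
G1 X13.6 Y12.8
G1 X16.0 Y13.1
G1 X16.5 Y15.5
M2 ; end

The solid is a regular 5-sided pyramid, base circumscribed radius ≈ 14.6 mm, apex at z ≈ 20.1 mm. Slicing at Δz = 2.9 mm — 7 equal slices spanning the solid's height, so layer i sits at z = i·h/7 — gives 6 non-empty perimeters. Each is a 5-segment closed polygon; G0 lifts to the layer z and rapids to the start vertex, then G1 traces the edges. The cross-section shrinks linearly with z (the slice at the apex is degenerate and omitted).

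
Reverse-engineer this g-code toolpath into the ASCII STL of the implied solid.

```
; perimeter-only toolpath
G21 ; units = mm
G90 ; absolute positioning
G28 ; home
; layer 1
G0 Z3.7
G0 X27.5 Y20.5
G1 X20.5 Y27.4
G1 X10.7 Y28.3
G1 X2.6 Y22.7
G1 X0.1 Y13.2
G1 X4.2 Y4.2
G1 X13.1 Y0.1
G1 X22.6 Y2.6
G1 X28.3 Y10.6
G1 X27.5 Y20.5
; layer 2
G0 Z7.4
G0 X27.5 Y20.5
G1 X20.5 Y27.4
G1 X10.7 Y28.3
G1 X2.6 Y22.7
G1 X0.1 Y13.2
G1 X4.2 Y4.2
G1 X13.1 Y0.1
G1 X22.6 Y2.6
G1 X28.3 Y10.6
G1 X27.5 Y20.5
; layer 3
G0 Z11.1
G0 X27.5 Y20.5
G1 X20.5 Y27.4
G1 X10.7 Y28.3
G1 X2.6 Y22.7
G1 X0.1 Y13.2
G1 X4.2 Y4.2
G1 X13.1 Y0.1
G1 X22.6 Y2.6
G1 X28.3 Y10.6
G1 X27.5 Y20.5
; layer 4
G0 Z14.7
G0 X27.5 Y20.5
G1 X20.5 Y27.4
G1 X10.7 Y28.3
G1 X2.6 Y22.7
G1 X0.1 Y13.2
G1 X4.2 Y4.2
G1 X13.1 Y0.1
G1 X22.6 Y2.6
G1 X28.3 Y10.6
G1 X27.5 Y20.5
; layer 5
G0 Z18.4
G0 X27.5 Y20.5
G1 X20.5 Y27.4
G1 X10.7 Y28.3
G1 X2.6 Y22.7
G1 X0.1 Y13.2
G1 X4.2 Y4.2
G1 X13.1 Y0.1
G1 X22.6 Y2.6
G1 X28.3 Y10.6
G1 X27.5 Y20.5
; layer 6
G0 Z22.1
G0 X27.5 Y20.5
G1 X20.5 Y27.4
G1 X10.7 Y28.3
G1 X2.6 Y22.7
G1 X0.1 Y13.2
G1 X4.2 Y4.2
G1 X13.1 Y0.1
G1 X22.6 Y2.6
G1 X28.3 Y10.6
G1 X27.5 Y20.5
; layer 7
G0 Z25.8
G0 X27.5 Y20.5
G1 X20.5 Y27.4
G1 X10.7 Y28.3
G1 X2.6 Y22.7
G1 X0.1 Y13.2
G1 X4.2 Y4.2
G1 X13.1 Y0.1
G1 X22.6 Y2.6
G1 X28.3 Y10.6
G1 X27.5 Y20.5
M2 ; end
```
solid part
  facet normal 0.0000 0.0000 -1.0000
    outer loop
      vertex 10.7 28.3 0.0
      vertex 20.5 27.4 0.0
      vertex 27.5 20.5 0.0
    endloop
  endfacet
  facet normal 0.0000 0.0000 -1.0000
    outer loop
      vertex 2.6 22.7 0.0
      vertex 10.7 28.3 0.0
      vertex 27.5 20.5 0.0
    endloop
  endfacet
  facet normal 0.0000 0.0000 -1.0000
    outer loop
      vertex 0.1 13.2 0.0
      vertex 2.6 22.7 0.0
      vertex 27.5 20.5 0.0
    endloop
  endfacet
  facet normal 0.0000 0.0000 -1.0000
    outer loop
      vertex 4.2 4.2 0.0
      vertex 0.1 13.2 0.0
      vertex 27.5 20.5 0.0
    endloop
  endfacet
  facet normal 0.0000 0.0000 -1.0000
    outer loop
      vertex 13.1 0.1 0.0
      vertex 4.2 4.2 0.0
      vertex 27.5 20.5 0.0
    endloop
  endfacet
  facet normal 0.0000 0.0000 -1.0000
    outer loop
      vertex 22.6 2.6 0.0
      vertex 13.1 0.1 0.0
      vertex 27.5 20.5 0.0
    endloop
  endfacet
  facet normal 0.0000 0.0000 -1.0000
    outer loop
      vertex 28.3 10.6 0.0
      vertex 22.6 2.6 0.0
      vertex 27.5 20.5 0.0
    endloop
  endfacet
  facet normal 0.0000 0.0000 1.0000
    outer loop
      vertex 27.5 20.5 25.8
      vertex 20.5 27.4 25.8
      vertex 10.7 28.3 25.8
    endloop
  endfacet
  facet normal 0.0000 0.0000 1.0000
    outer loop
      vertex 27.5 20.5 25.8
      vertex 10.7 28.3 25.8
      vertex 2.6 22.7 25.8
    endloop
  endfacet
  facet normal 0.0000 0.0000 1.0000
    outer loop
      vertex 27.5 20.5 25.8
      vertex 2.6 22.7 25.8
      vertex 0.1 13.2 25.8
    endloop
  endfacet
  facet normal 0.0000 0.0000 1.0000
    outer loop
      vertex 27.5 20.5 25.8
      vertex 0.1 13.2 25.8
      vertex 4.2 4.2 25.8
    endloop
  endfacet
  facet normal 0.0000 0.0000 1.0000
    outer loop
      vertex 27.5 20.5 25.8
      vertex 4.2 4.2 25.8
      vertex 13.1 0.1 25.8
    endloop
  endfacet
  facet normal 0.0000 0.0000 1.0000
    outer loop
      vertex 27.5 20.5 25.8
      vertex 13.1 0.1 25.8
      vertex 22.6 2.6 25.8
    endloop
  endfacet
  facet normal 0.0000 0.0000 1.0000
    outer loop
      vertex 27.5 20.5 25.8
      vertex 22.6 2.6 25.8
      vertex 28.3 10.6 25.8
    endloop
  endfacet
  facet normal 0.7020 0.7122 0.0000
    outer loop
      vertex 27.5 20.5 0.0
      vertex 20.5 27.4 0.0
      vertex 20.5 27.4 25.8
    endloop
  endfacet
  facet normal 0.7020 0.7122 0.0000
    outer loop
      vertex 27.5 20.5 0.0
      vertex 20.5 27.4 25.8
      vertex 27.5 20.5 25.8
    endloop
  endfacet
  facet normal 0.0915 0.9958 0.0000
    outer loop
      vertex 20.5 27.4 0.0
      vertex 10.7 28.3 0.0
      vertex 10.7 28.3 25.8
    endloop
  endfacet
  facet normal 0.0915 0.9958 0.0000
    outer loop
      vertex 20.5 27.4 0.0
      vertex 10.7 28.3 25.8
      vertex 20.5 27.4 25.8
    endloop
  endfacet
  facet normal -0.5687 0.8226 0.0000
    outer loop
      vertex 10.7 28.3 0.0
      vertex 2.6 22.7 0.0
      vertex 2.6 22.7 25.8
    endloop
  endfacet
  facet normal -0.5687 0.8226 0.0000
    outer loop
      vertex 10.7 28.3 0.0
      vertex 2.6 22.7 25.8
      vertex 10.7 28.3 25.8
    endloop
  endfacet
  facet normal -0.9671 0.2545 0.0000
    outer loop
      vertex 2.6 22.7 0.0
      vertex 0.1 13.2 0.0
      vertex 0.1 13.2 25.8
    endloop
  endfacet
  facet normal -0.9671 0.2545 0.0000
    outer loop
      vertex 2.6 22.7 0.0
      vertex 0.1 13.2 25.8
      vertex 2.6 22.7 25.8
    endloop
  endfacet
  facet normal -0.9100 -0.4146 0.0000
    outer loop
      vertex 0.1 13.2 0.0
      vertex 4.2 4.2 0.0
      vertex 4.2 4.2 25.8
    endloop
  endfacet
  facet normal -0.9100 -0.4146 0.0000
    outer loop
      vertex 0.1 13.2 0.0
      vertex 4.2 4.2 25.8
      vertex 0.1 13.2 25.8
    endloop
  endfacet
  facet normal -0.4184 -0.9083 0.0000
    outer loop
      vertex 4.2 4.2 0.0
      vertex 13.1 0.1 0.0
      vertex 13.1 0.1 25.8
    endloop
  endfacet
  facet normal -0.4184 -0.9083 0.0000
    outer loop
      vertex 4.2 4.2 0.0
      vertex 13.1 0.1 25.8
      vertex 4.2 4.2 25.8
    endloop
  endfacet
  facet normal 0.2545 -0.9671 0.0000
    outer loop
      vertex 13.1 0.1 0.0
      vertex 22.6 2.6 0.0
      vertex 22.6 2.6 25.8
    endloop
  endfacet
  facet normal 0.2545 -0.9671 0.0000
    outer loop
      vertex 13.1 0.1 0.0
      vertex 22.6 2.6 25.8
      vertex 13.1 0.1 25.8
    endloop
  endfacet
  facet normal 0.8144 -0.5803 0.0000
    outer loop
      vertex 22.6 2.6 0.0
      vertex 28.3 10.6 0.0
      vertex 28.3 10.6 25.8
    endloop
  endfacet
  facet normal 0.8144 -0.5803 0.0000
    outer loop
      vertex 22.6 2.6 0.0
      vertex 28.3 10.6 25.8
      vertex 22.6 2.6 25.8
    endloop
  endfacet
  facet normal 0.9968 0.0805 0.0000
    outer loop
      vertex 28.3 10.6 0.0
      vertex 27.5 20.5 0.0
      vertex 27.5 20.5 25.8
    endloop
  endfacet
  facet normal 0.9968 0.0805 0.0000
    outer loop
      vertex 28.3 10.6 0.0
      vertex 27.5 20.5 25.8
      vertex 28.3 10.6 25.8
    endloop
  endfacet
endsolid part

The G0 Z moves step by Δz≈3.7 mm. Every layer's G1 loop is the same polygon, so the solid is a straight extrusion of it from z=0 to z≈25.8. Closing with flat bottom and top caps and triangulating gives 32 facets — a regular 9-sided prism (a cylinder approximated with 9 flat sides), circumscribed radius ≈ 14.4 mm, height ≈ 25.8 mm.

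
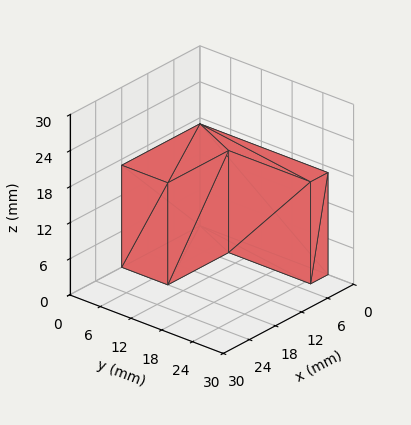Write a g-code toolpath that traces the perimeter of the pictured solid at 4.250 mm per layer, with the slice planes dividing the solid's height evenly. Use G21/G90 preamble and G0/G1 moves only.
Reading the render: the shape is an L-shaped prism: outer 18 × 25 mm, arm thicknesses ≈ 9 mm (horizontal) and 4 mm (vertical), extruded 17 mm in z (dimensions read to the nearest mm from the axis ticks). For the g-code, the solid's height is divided into equal slices at the stated Δz and each level perimeter traced with G1 moves after a G0 lift.

; perimeter-only toolpath
G21 ; units = mm
G90 ; absolute positioning
G28 ; home
; layer 1
G0 Z4.250
G0 X0.000 Y0.000
G1 X18.000 Y0.000
G1 X18.000 Y9.000
G1 X4.000 Y9.000
G1 X4.000 Y25.000
G1 X0.000 Y25.000
G1 X0.000 Y0.000
; layer 2
G0 Z8.500
G0 X0.000 Y0.000
G1 X18.000 Y0.000
G1 X18.000 Y9.000
G1 X4.000 Y9.000
G1 X4.000 Y25.000
G1 X0.000 Y25.000
G1 X0.000 Y0.000
; layer 3
G0 Z12.750
G0 X0.000 Y0.000
G1 X18.000 Y0.000
G1 X18.000 Y9.000
G1 X4.000 Y9.000
G1 X4.000 Y25.000
G1 X0.000 Y25.000
G1 X0.000 Y0.000
; layer 4
G0 Z17.000
G0 X0.000 Y0.000
G1 X18.000 Y0.000
G1 X18.000 Y9.000
G1 X4.000 Y9.000
G1 X4.000 Y25.000
G1 X0.000 Y25.000
G1 X0.000 Y0.000
M2 ; end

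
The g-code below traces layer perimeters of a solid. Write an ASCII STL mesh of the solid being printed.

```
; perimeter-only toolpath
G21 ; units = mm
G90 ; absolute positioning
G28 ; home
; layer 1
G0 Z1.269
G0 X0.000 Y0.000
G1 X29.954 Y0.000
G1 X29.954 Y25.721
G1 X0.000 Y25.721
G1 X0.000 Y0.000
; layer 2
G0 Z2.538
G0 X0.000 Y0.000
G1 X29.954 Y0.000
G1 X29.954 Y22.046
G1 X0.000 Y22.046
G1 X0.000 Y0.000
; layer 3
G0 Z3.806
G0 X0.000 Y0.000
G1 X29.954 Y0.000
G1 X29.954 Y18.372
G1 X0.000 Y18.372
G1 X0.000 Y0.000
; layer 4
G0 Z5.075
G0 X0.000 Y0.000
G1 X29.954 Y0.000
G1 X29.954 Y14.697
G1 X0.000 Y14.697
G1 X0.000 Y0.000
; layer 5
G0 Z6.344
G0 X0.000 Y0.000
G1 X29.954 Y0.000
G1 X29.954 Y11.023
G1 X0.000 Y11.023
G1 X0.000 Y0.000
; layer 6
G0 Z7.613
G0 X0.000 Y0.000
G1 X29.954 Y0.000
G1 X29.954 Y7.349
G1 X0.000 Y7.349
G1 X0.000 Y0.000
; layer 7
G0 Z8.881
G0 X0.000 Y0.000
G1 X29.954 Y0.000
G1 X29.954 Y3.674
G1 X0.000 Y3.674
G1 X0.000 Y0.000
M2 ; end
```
solid part
  facet normal 0.0000 0.0000 -1.0000
    outer loop
      vertex 29.954 29.395 0.000
      vertex 29.954 0.000 0.000
      vertex 0.000 0.000 0.000
    endloop
  endfacet
  facet normal 0.0000 0.0000 -1.0000
    outer loop
      vertex 0.000 29.395 0.000
      vertex 29.954 29.395 0.000
      vertex 0.000 0.000 0.000
    endloop
  endfacet
  facet normal 0.0000 -1.0000 0.0000
    outer loop
      vertex 0.000 0.000 0.000
      vertex 29.954 0.000 0.000
      vertex 29.954 0.000 10.150
    endloop
  endfacet
  facet normal 0.0000 -1.0000 0.0000
    outer loop
      vertex 0.000 0.000 0.000
      vertex 29.954 0.000 10.150
      vertex 0.000 0.000 10.150
    endloop
  endfacet
  facet normal 0.0000 0.3264 0.9452
    outer loop
      vertex 0.000 0.000 10.150
      vertex 29.954 0.000 10.150
      vertex 29.954 29.395 0.000
    endloop
  endfacet
  facet normal 0.0000 0.3264 0.9452
    outer loop
      vertex 0.000 0.000 10.150
      vertex 29.954 29.395 0.000
      vertex 0.000 29.395 0.000
    endloop
  endfacet
  facet normal -1.0000 0.0000 0.0000
    outer loop
      vertex 0.000 0.000 10.150
      vertex 0.000 29.395 0.000
      vertex 0.000 0.000 0.000
    endloop
  endfacet
  facet normal 1.0000 0.0000 0.0000
    outer loop
      vertex 29.954 0.000 0.000
      vertex 29.954 29.395 0.000
      vertex 29.954 0.000 10.150
    endloop
  endfacet
endsolid part

The G0 Z moves step by Δz≈1.269 mm. The G1 loops shrink linearly with z, so the solid tapers from its base footprint up to z≈10.2. Closing with a flat bottom cap and the tapered top and triangulating gives 8 facets — a wedge (ramp): 30 × 29.4 mm base, rising to 10.2 mm along the y=0 edge and sloping linearly to z=0 at y=29.4.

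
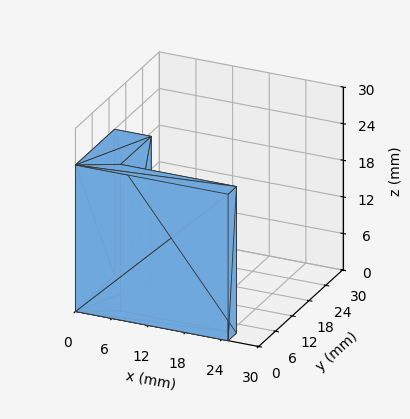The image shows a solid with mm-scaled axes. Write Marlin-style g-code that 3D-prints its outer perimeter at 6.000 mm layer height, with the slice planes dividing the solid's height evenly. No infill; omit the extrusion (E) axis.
Reading the render: the shape is an L-shaped prism: outer 25 × 14 mm, arm thicknesses ≈ 3 mm (horizontal) and 6 mm (vertical), extruded 24 mm in z (dimensions read to the nearest mm from the axis ticks). For the g-code, the solid's height is divided into equal slices at the stated Δz and each level perimeter traced with G1 moves after a G0 lift.

; perimeter-only toolpath
G21 ; units = mm
G90 ; absolute positioning
G28 ; home
; layer 1
G0 Z6.000
G0 X0.000 Y0.000
G1 X25.000 Y0.000
G1 X25.000 Y3.000
G1 X6.000 Y3.000
G1 X6.000 Y14.000
G1 X0.000 Y14.000
G1 X0.000 Y0.000
; layer 2
G0 Z12.000
G0 X0.000 Y0.000
G1 X25.000 Y0.000
G1 X25.000 Y3.000
G1 X6.000 Y3.000
G1 X6.000 Y14.000
G1 X0.000 Y14.000
G1 X0.000 Y0.000
; layer 3
G0 Z18.000
G0 X0.000 Y0.000
G1 X25.000 Y0.000
G1 X25.000 Y3.000
G1 X6.000 Y3.000
G1 X6.000 Y14.000
G1 X0.000 Y14.000
G1 X0.000 Y0.000
; layer 4
G0 Z24.000
G0 X0.000 Y0.000
G1 X25.000 Y0.000
G1 X25.000 Y3.000
G1 X6.000 Y3.000
G1 X6.000 Y14.000
G1 X0.000 Y14.000
G1 X0.000 Y0.000
M2 ; end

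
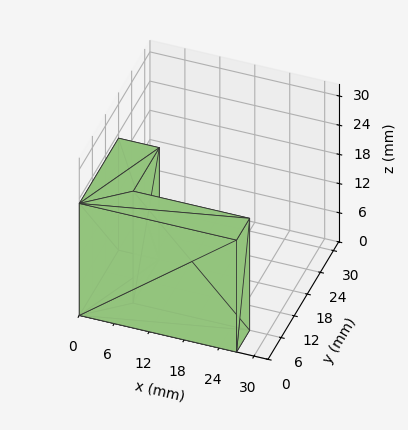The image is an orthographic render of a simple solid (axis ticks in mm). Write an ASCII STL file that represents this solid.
Reading the render: the shape is an L-shaped prism: outer 27 × 18 mm, arm thicknesses ≈ 6 mm (horizontal) and 7 mm (vertical), extruded 23 mm in z (dimensions read to the nearest mm from the axis ticks). For the STL, each face is triangulated and given an outward normal.

solid part
  facet normal 0.0000 0.0000 -1.0000
    outer loop
      vertex 27.000 6.000 0.000
      vertex 27.000 0.000 0.000
      vertex 0.000 0.000 0.000
    endloop
  endfacet
  facet normal 0.0000 0.0000 -1.0000
    outer loop
      vertex 7.000 6.000 0.000
      vertex 27.000 6.000 0.000
      vertex 0.000 0.000 0.000
    endloop
  endfacet
  facet normal 0.0000 0.0000 -1.0000
    outer loop
      vertex 7.000 18.000 0.000
      vertex 7.000 6.000 0.000
      vertex 0.000 0.000 0.000
    endloop
  endfacet
  facet normal 0.0000 0.0000 -1.0000
    outer loop
      vertex 0.000 18.000 0.000
      vertex 7.000 18.000 0.000
      vertex 0.000 0.000 0.000
    endloop
  endfacet
  facet normal 0.0000 0.0000 1.0000
    outer loop
      vertex 0.000 0.000 23.000
      vertex 27.000 0.000 23.000
      vertex 27.000 6.000 23.000
    endloop
  endfacet
  facet normal 0.0000 0.0000 1.0000
    outer loop
      vertex 0.000 0.000 23.000
      vertex 27.000 6.000 23.000
      vertex 7.000 6.000 23.000
    endloop
  endfacet
  facet normal 0.0000 0.0000 1.0000
    outer loop
      vertex 0.000 0.000 23.000
      vertex 7.000 6.000 23.000
      vertex 7.000 18.000 23.000
    endloop
  endfacet
  facet normal 0.0000 0.0000 1.0000
    outer loop
      vertex 0.000 0.000 23.000
      vertex 7.000 18.000 23.000
      vertex 0.000 18.000 23.000
    endloop
  endfacet
  facet normal 0.0000 -1.0000 0.0000
    outer loop
      vertex 0.000 0.000 0.000
      vertex 27.000 0.000 0.000
      vertex 27.000 0.000 23.000
    endloop
  endfacet
  facet normal 0.0000 -1.0000 0.0000
    outer loop
      vertex 0.000 0.000 0.000
      vertex 27.000 0.000 23.000
      vertex 0.000 0.000 23.000
    endloop
  endfacet
  facet normal 1.0000 0.0000 0.0000
    outer loop
      vertex 27.000 0.000 0.000
      vertex 27.000 6.000 0.000
      vertex 27.000 6.000 23.000
    endloop
  endfacet
  facet normal 1.0000 0.0000 0.0000
    outer loop
      vertex 27.000 0.000 0.000
      vertex 27.000 6.000 23.000
      vertex 27.000 0.000 23.000
    endloop
  endfacet
  facet normal 0.0000 1.0000 0.0000
    outer loop
      vertex 27.000 6.000 0.000
      vertex 7.000 6.000 0.000
      vertex 7.000 6.000 23.000
    endloop
  endfacet
  facet normal 0.0000 1.0000 0.0000
    outer loop
      vertex 27.000 6.000 0.000
      vertex 7.000 6.000 23.000
      vertex 27.000 6.000 23.000
    endloop
  endfacet
  facet normal 1.0000 0.0000 0.0000
    outer loop
      vertex 7.000 6.000 0.000
      vertex 7.000 18.000 0.000
      vertex 7.000 18.000 23.000
    endloop
  endfacet
  facet normal 1.0000 0.0000 0.0000
    outer loop
      vertex 7.000 6.000 0.000
      vertex 7.000 18.000 23.000
      vertex 7.000 6.000 23.000
    endloop
  endfacet
  facet normal 0.0000 1.0000 0.0000
    outer loop
      vertex 7.000 18.000 0.000
      vertex 0.000 18.000 0.000
      vertex 0.000 18.000 23.000
    endloop
  endfacet
  facet normal 0.0000 1.0000 0.0000
    outer loop
      vertex 7.000 18.000 0.000
      vertex 0.000 18.000 23.000
      vertex 7.000 18.000 23.000
    endloop
  endfacet
  facet normal -1.0000 0.0000 0.0000
    outer loop
      vertex 0.000 18.000 0.000
      vertex 0.000 0.000 0.000
      vertex 0.000 0.000 23.000
    endloop
  endfacet
  facet normal -1.0000 0.0000 0.0000
    outer loop
      vertex 0.000 18.000 0.000
      vertex 0.000 0.000 23.000
      vertex 0.000 18.000 23.000
    endloop
  endfacet
endsolid part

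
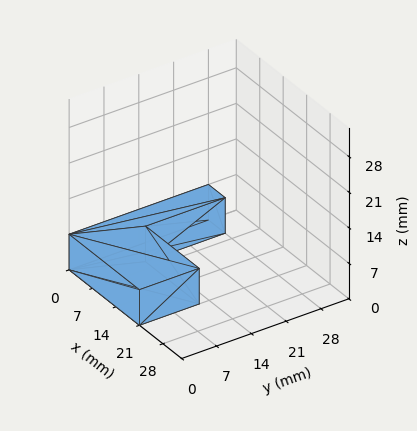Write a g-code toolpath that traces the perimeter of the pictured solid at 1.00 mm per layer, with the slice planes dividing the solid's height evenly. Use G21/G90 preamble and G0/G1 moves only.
Reading the render: the shape is an L-shaped prism: outer 21 × 28 mm, arm thicknesses ≈ 12 mm (horizontal) and 5 mm (vertical), extruded 7 mm in z (dimensions read to the nearest mm from the axis ticks). For the g-code, the solid's height is divided into equal slices at the stated Δz and each level perimeter traced with G1 moves after a G0 lift.

; perimeter-only toolpath
G21 ; units = mm
G90 ; absolute positioning
G28 ; home
; layer 1
G0 Z1.00
G0 X0.00 Y0.00
G1 X21.00 Y0.00
G1 X21.00 Y12.00
G1 X5.00 Y12.00
G1 X5.00 Y28.00
G1 X0.00 Y28.00
G1 X0.00 Y0.00
; layer 2
G0 Z2.00
G0 X0.00 Y0.00
G1 X21.00 Y0.00
G1 X21.00 Y12.00
G1 X5.00 Y12.00
G1 X5.00 Y28.00
G1 X0.00 Y28.00
G1 X0.00 Y0.00
; layer 3
G0 Z3.00
G0 X0.00 Y0.00
G1 X21.00 Y0.00
G1 X21.00 Y12.00
G1 X5.00 Y12.00
G1 X5.00 Y28.00
G1 X0.00 Y28.00
G1 X0.00 Y0.00
; layer 4
G0 Z4.00
G0 X0.00 Y0.00
G1 X21.00 Y0.00
G1 X21.00 Y12.00
G1 X5.00 Y12.00
G1 X5.00 Y28.00
G1 X0.00 Y28.00
G1 X0.00 Y0.00
; layer 5
G0 Z5.00
G0 X0.00 Y0.00
G1 X21.00 Y0.00
G1 X21.00 Y12.00
G1 X5.00 Y12.00
G1 X5.00 Y28.00
G1 X0.00 Y28.00
G1 X0.00 Y0.00
; layer 6
G0 Z6.00
G0 X0.00 Y0.00
G1 X21.00 Y0.00
G1 X21.00 Y12.00
G1 X5.00 Y12.00
G1 X5.00 Y28.00
G1 X0.00 Y28.00
G1 X0.00 Y0.00
; layer 7
G0 Z7.00
G0 X0.00 Y0.00
G1 X21.00 Y0.00
G1 X21.00 Y12.00
G1 X5.00 Y12.00
G1 X5.00 Y28.00
G1 X0.00 Y28.00
G1 X0.00 Y0.00
M2 ; end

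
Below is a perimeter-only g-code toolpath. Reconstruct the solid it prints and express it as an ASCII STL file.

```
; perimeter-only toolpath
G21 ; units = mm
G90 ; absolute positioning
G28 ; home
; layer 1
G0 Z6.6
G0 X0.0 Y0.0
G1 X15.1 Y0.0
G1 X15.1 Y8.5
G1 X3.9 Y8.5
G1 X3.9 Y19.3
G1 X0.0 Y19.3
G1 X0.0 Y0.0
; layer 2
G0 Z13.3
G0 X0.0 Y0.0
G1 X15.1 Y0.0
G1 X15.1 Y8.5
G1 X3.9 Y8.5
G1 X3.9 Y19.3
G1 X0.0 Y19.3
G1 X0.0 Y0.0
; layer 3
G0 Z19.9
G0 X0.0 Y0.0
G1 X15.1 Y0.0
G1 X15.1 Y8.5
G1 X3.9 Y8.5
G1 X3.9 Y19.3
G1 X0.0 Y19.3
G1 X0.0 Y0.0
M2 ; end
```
solid part
  facet normal 0.0000 0.0000 -1.0000
    outer loop
      vertex 15.1 8.5 0.0
      vertex 15.1 0.0 0.0
      vertex 0.0 0.0 0.0
    endloop
  endfacet
  facet normal 0.0000 0.0000 -1.0000
    outer loop
      vertex 3.9 8.5 0.0
      vertex 15.1 8.5 0.0
      vertex 0.0 0.0 0.0
    endloop
  endfacet
  facet normal 0.0000 0.0000 -1.0000
    outer loop
      vertex 3.9 19.3 0.0
      vertex 3.9 8.5 0.0
      vertex 0.0 0.0 0.0
    endloop
  endfacet
  facet normal 0.0000 0.0000 -1.0000
    outer loop
      vertex 0.0 19.3 0.0
      vertex 3.9 19.3 0.0
      vertex 0.0 0.0 0.0
    endloop
  endfacet
  facet normal 0.0000 0.0000 1.0000
    outer loop
      vertex 0.0 0.0 19.9
      vertex 15.1 0.0 19.9
      vertex 15.1 8.5 19.9
    endloop
  endfacet
  facet normal 0.0000 0.0000 1.0000
    outer loop
      vertex 0.0 0.0 19.9
      vertex 15.1 8.5 19.9
      vertex 3.9 8.5 19.9
    endloop
  endfacet
  facet normal 0.0000 0.0000 1.0000
    outer loop
      vertex 0.0 0.0 19.9
      vertex 3.9 8.5 19.9
      vertex 3.9 19.3 19.9
    endloop
  endfacet
  facet normal 0.0000 0.0000 1.0000
    outer loop
      vertex 0.0 0.0 19.9
      vertex 3.9 19.3 19.9
      vertex 0.0 19.3 19.9
    endloop
  endfacet
  facet normal 0.0000 -1.0000 0.0000
    outer loop
      vertex 0.0 0.0 0.0
      vertex 15.1 0.0 0.0
      vertex 15.1 0.0 19.9
    endloop
  endfacet
  facet normal 0.0000 -1.0000 0.0000
    outer loop
      vertex 0.0 0.0 0.0
      vertex 15.1 0.0 19.9
      vertex 0.0 0.0 19.9
    endloop
  endfacet
  facet normal 1.0000 0.0000 0.0000
    outer loop
      vertex 15.1 0.0 0.0
      vertex 15.1 8.5 0.0
      vertex 15.1 8.5 19.9
    endloop
  endfacet
  facet normal 1.0000 0.0000 0.0000
    outer loop
      vertex 15.1 0.0 0.0
      vertex 15.1 8.5 19.9
      vertex 15.1 0.0 19.9
    endloop
  endfacet
  facet normal 0.0000 1.0000 0.0000
    outer loop
      vertex 15.1 8.5 0.0
      vertex 3.9 8.5 0.0
      vertex 3.9 8.5 19.9
    endloop
  endfacet
  facet normal 0.0000 1.0000 0.0000
    outer loop
      vertex 15.1 8.5 0.0
      vertex 3.9 8.5 19.9
      vertex 15.1 8.5 19.9
    endloop
  endfacet
  facet normal 1.0000 0.0000 0.0000
    outer loop
      vertex 3.9 8.5 0.0
      vertex 3.9 19.3 0.0
      vertex 3.9 19.3 19.9
    endloop
  endfacet
  facet normal 1.0000 0.0000 0.0000
    outer loop
      vertex 3.9 8.5 0.0
      vertex 3.9 19.3 19.9
      vertex 3.9 8.5 19.9
    endloop
  endfacet
  facet normal 0.0000 1.0000 0.0000
    outer loop
      vertex 3.9 19.3 0.0
      vertex 0.0 19.3 0.0
      vertex 0.0 19.3 19.9
    endloop
  endfacet
  facet normal 0.0000 1.0000 0.0000
    outer loop
      vertex 3.9 19.3 0.0
      vertex 0.0 19.3 19.9
      vertex 3.9 19.3 19.9
    endloop
  endfacet
  facet normal -1.0000 0.0000 0.0000
    outer loop
      vertex 0.0 19.3 0.0
      vertex 0.0 0.0 0.0
      vertex 0.0 0.0 19.9
    endloop
  endfacet
  facet normal -1.0000 0.0000 0.0000
    outer loop
      vertex 0.0 19.3 0.0
      vertex 0.0 0.0 19.9
      vertex 0.0 19.3 19.9
    endloop
  endfacet
endsolid part

The G0 Z moves step by Δz≈6.6 mm. Every layer's G1 loop is the same polygon, so the solid is a straight extrusion of it from z=0 to z≈19.9. Closing with flat bottom and top caps and triangulating gives 20 facets — an L-shaped prism: outer 15.1 × 19.3 mm, arm thicknesses ≈ 8.5 mm (horizontal) and 3.9 mm (vertical), extruded 19.9 mm in z.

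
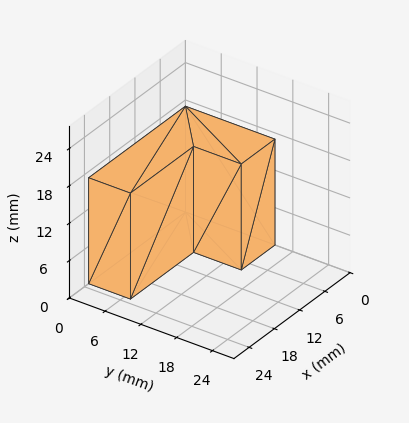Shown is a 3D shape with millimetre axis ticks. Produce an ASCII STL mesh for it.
Reading the render: the shape is an L-shaped prism: outer 23 × 15 mm, arm thicknesses ≈ 7 mm (horizontal) and 8 mm (vertical), extruded 17 mm in z (dimensions read to the nearest mm from the axis ticks). For the STL, each face is triangulated and given an outward normal.

solid part
  facet normal 0.0000 0.0000 -1.0000
    outer loop
      vertex 23.000 7.000 0.000
      vertex 23.000 0.000 0.000
      vertex 0.000 0.000 0.000
    endloop
  endfacet
  facet normal 0.0000 0.0000 -1.0000
    outer loop
      vertex 8.000 7.000 0.000
      vertex 23.000 7.000 0.000
      vertex 0.000 0.000 0.000
    endloop
  endfacet
  facet normal 0.0000 0.0000 -1.0000
    outer loop
      vertex 8.000 15.000 0.000
      vertex 8.000 7.000 0.000
      vertex 0.000 0.000 0.000
    endloop
  endfacet
  facet normal 0.0000 0.0000 -1.0000
    outer loop
      vertex 0.000 15.000 0.000
      vertex 8.000 15.000 0.000
      vertex 0.000 0.000 0.000
    endloop
  endfacet
  facet normal 0.0000 0.0000 1.0000
    outer loop
      vertex 0.000 0.000 17.000
      vertex 23.000 0.000 17.000
      vertex 23.000 7.000 17.000
    endloop
  endfacet
  facet normal 0.0000 0.0000 1.0000
    outer loop
      vertex 0.000 0.000 17.000
      vertex 23.000 7.000 17.000
      vertex 8.000 7.000 17.000
    endloop
  endfacet
  facet normal 0.0000 0.0000 1.0000
    outer loop
      vertex 0.000 0.000 17.000
      vertex 8.000 7.000 17.000
      vertex 8.000 15.000 17.000
    endloop
  endfacet
  facet normal 0.0000 0.0000 1.0000
    outer loop
      vertex 0.000 0.000 17.000
      vertex 8.000 15.000 17.000
      vertex 0.000 15.000 17.000
    endloop
  endfacet
  facet normal 0.0000 -1.0000 0.0000
    outer loop
      vertex 0.000 0.000 0.000
      vertex 23.000 0.000 0.000
      vertex 23.000 0.000 17.000
    endloop
  endfacet
  facet normal 0.0000 -1.0000 0.0000
    outer loop
      vertex 0.000 0.000 0.000
      vertex 23.000 0.000 17.000
      vertex 0.000 0.000 17.000
    endloop
  endfacet
  facet normal 1.0000 0.0000 0.0000
    outer loop
      vertex 23.000 0.000 0.000
      vertex 23.000 7.000 0.000
      vertex 23.000 7.000 17.000
    endloop
  endfacet
  facet normal 1.0000 0.0000 0.0000
    outer loop
      vertex 23.000 0.000 0.000
      vertex 23.000 7.000 17.000
      vertex 23.000 0.000 17.000
    endloop
  endfacet
  facet normal 0.0000 1.0000 0.0000
    outer loop
      vertex 23.000 7.000 0.000
      vertex 8.000 7.000 0.000
      vertex 8.000 7.000 17.000
    endloop
  endfacet
  facet normal 0.0000 1.0000 0.0000
    outer loop
      vertex 23.000 7.000 0.000
      vertex 8.000 7.000 17.000
      vertex 23.000 7.000 17.000
    endloop
  endfacet
  facet normal 1.0000 0.0000 0.0000
    outer loop
      vertex 8.000 7.000 0.000
      vertex 8.000 15.000 0.000
      vertex 8.000 15.000 17.000
    endloop
  endfacet
  facet normal 1.0000 0.0000 0.0000
    outer loop
      vertex 8.000 7.000 0.000
      vertex 8.000 15.000 17.000
      vertex 8.000 7.000 17.000
    endloop
  endfacet
  facet normal 0.0000 1.0000 0.0000
    outer loop
      vertex 8.000 15.000 0.000
      vertex 0.000 15.000 0.000
      vertex 0.000 15.000 17.000
    endloop
  endfacet
  facet normal 0.0000 1.0000 0.0000
    outer loop
      vertex 8.000 15.000 0.000
      vertex 0.000 15.000 17.000
      vertex 8.000 15.000 17.000
    endloop
  endfacet
  facet normal -1.0000 0.0000 0.0000
    outer loop
      vertex 0.000 15.000 0.000
      vertex 0.000 0.000 0.000
      vertex 0.000 0.000 17.000
    endloop
  endfacet
  facet normal -1.0000 0.0000 0.0000
    outer loop
      vertex 0.000 15.000 0.000
      vertex 0.000 0.000 17.000
      vertex 0.000 15.000 17.000
    endloop
  endfacet
endsolid part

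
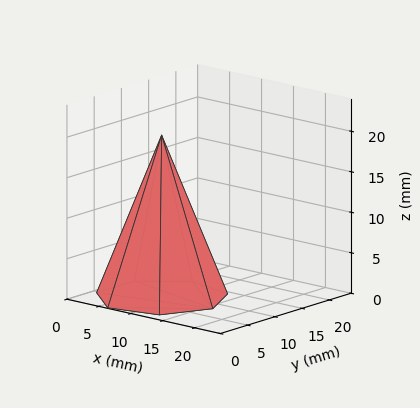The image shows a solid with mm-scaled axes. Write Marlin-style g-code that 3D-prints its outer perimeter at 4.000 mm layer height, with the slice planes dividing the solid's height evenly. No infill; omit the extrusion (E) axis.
Reading the render: the shape is a regular 7-sided pyramid, base circumscribed radius ≈ 8 mm, apex at z ≈ 20 mm (dimensions read to the nearest mm from the axis ticks). For the g-code, the solid's height is divided into equal slices at the stated Δz and each level perimeter traced with G1 moves after a G0 lift.

; perimeter-only toolpath
G21 ; units = mm
G90 ; absolute positioning
G28 ; home
; layer 1
G0 Z4.000
G0 X14.400 Y8.000
G1 X11.990 Y13.004
G1 X6.576 Y14.239
G1 X2.234 Y10.777
G1 X2.234 Y5.223
G1 X6.576 Y1.761
G1 X11.990 Y2.996
G1 X14.400 Y8.000
; layer 2
G0 Z8.000
G0 X12.800 Y8.000
G1 X10.993 Y11.753
G1 X6.932 Y12.679
G1 X3.675 Y10.083
G1 X3.675 Y5.917
G1 X6.932 Y3.321
G1 X10.993 Y4.247
G1 X12.800 Y8.000
; layer 3
G0 Z12.000
G0 X11.200 Y8.000
G1 X9.995 Y10.502
G1 X7.288 Y11.120
G1 X5.117 Y9.388
G1 X5.117 Y6.612
G1 X7.288 Y4.880
G1 X9.995 Y5.498
G1 X11.200 Y8.000
; layer 4
G0 Z16.000
G0 X9.600 Y8.000
G1 X8.998 Y9.251
G1 X7.644 Y9.560
G1 X6.558 Y8.694
G1 X6.558 Y7.306
G1 X7.644 Y6.440
G1 X8.998 Y6.749
G1 X9.600 Y8.000
M2 ; end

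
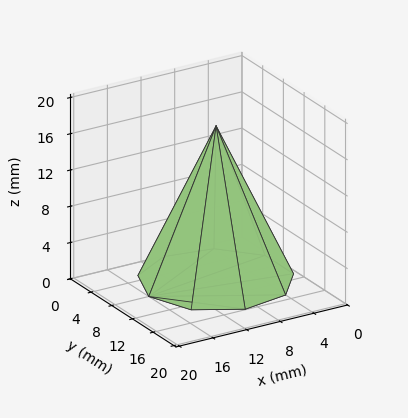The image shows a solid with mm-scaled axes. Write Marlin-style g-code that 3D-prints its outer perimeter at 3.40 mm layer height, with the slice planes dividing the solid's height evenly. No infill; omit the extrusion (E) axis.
Reading the render: the shape is a regular 9-sided pyramid, base circumscribed radius ≈ 8 mm, apex at z ≈ 17 mm (dimensions read to the nearest mm from the axis ticks). For the g-code, the solid's height is divided into equal slices at the stated Δz and each level perimeter traced with G1 moves after a G0 lift.

; perimeter-only toolpath
G21 ; units = mm
G90 ; absolute positioning
G28 ; home
; layer 1
G0 Z3.40
G0 X14.40 Y8.00
G1 X12.90 Y12.11
G1 X9.11 Y14.30
G1 X4.80 Y13.54
G1 X1.98 Y10.19
G1 X1.98 Y5.81
G1 X4.80 Y2.46
G1 X9.11 Y1.70
G1 X12.90 Y3.89
G1 X14.40 Y8.00
; layer 2
G0 Z6.80
G0 X12.80 Y8.00
G1 X11.68 Y11.08
G1 X8.83 Y12.73
G1 X5.60 Y12.16
G1 X3.49 Y9.64
G1 X3.49 Y6.36
G1 X5.60 Y3.84
G1 X8.83 Y3.27
G1 X11.68 Y4.92
G1 X12.80 Y8.00
; layer 3
G0 Z10.20
G0 X11.20 Y8.00
G1 X10.45 Y10.06
G1 X8.56 Y11.15
G1 X6.40 Y10.77
G1 X4.99 Y9.10
G1 X4.99 Y6.90
G1 X6.40 Y5.23
G1 X8.56 Y4.85
G1 X10.45 Y5.94
G1 X11.20 Y8.00
; layer 4
G0 Z13.60
G0 X9.60 Y8.00
G1 X9.23 Y9.03
G1 X8.28 Y9.58
G1 X7.20 Y9.39
G1 X6.50 Y8.55
G1 X6.50 Y7.45
G1 X7.20 Y6.61
G1 X8.28 Y6.42
G1 X9.23 Y6.97
G1 X9.60 Y8.00
M2 ; end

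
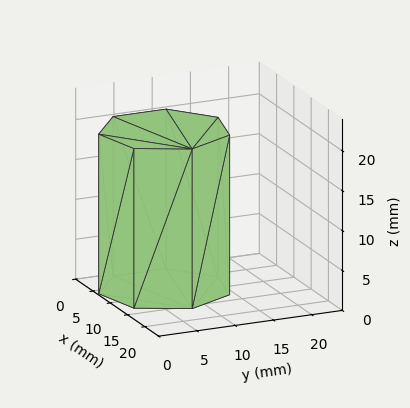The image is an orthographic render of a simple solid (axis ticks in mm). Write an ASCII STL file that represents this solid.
Reading the render: the shape is a regular 7-sided prism (a cylinder approximated with 7 flat sides), circumscribed radius ≈ 8 mm, height ≈ 20 mm (dimensions read to the nearest mm from the axis ticks). For the STL, each face is triangulated and given an outward normal.

solid part
  facet normal 0.0000 0.0000 -1.0000
    outer loop
      vertex 6.220 15.799 0.000
      vertex 12.988 14.255 0.000
      vertex 16.000 8.000 0.000
    endloop
  endfacet
  facet normal 0.0000 0.0000 -1.0000
    outer loop
      vertex 0.792 11.471 0.000
      vertex 6.220 15.799 0.000
      vertex 16.000 8.000 0.000
    endloop
  endfacet
  facet normal 0.0000 0.0000 -1.0000
    outer loop
      vertex 0.792 4.529 0.000
      vertex 0.792 11.471 0.000
      vertex 16.000 8.000 0.000
    endloop
  endfacet
  facet normal 0.0000 0.0000 -1.0000
    outer loop
      vertex 6.220 0.201 0.000
      vertex 0.792 4.529 0.000
      vertex 16.000 8.000 0.000
    endloop
  endfacet
  facet normal 0.0000 0.0000 -1.0000
    outer loop
      vertex 12.988 1.745 0.000
      vertex 6.220 0.201 0.000
      vertex 16.000 8.000 0.000
    endloop
  endfacet
  facet normal 0.0000 0.0000 1.0000
    outer loop
      vertex 16.000 8.000 20.000
      vertex 12.988 14.255 20.000
      vertex 6.220 15.799 20.000
    endloop
  endfacet
  facet normal 0.0000 0.0000 1.0000
    outer loop
      vertex 16.000 8.000 20.000
      vertex 6.220 15.799 20.000
      vertex 0.792 11.471 20.000
    endloop
  endfacet
  facet normal 0.0000 0.0000 1.0000
    outer loop
      vertex 16.000 8.000 20.000
      vertex 0.792 11.471 20.000
      vertex 0.792 4.529 20.000
    endloop
  endfacet
  facet normal 0.0000 0.0000 1.0000
    outer loop
      vertex 16.000 8.000 20.000
      vertex 0.792 4.529 20.000
      vertex 6.220 0.201 20.000
    endloop
  endfacet
  facet normal 0.0000 0.0000 1.0000
    outer loop
      vertex 16.000 8.000 20.000
      vertex 6.220 0.201 20.000
      vertex 12.988 1.745 20.000
    endloop
  endfacet
  facet normal 0.9010 0.4339 0.0000
    outer loop
      vertex 16.000 8.000 0.000
      vertex 12.988 14.255 0.000
      vertex 12.988 14.255 20.000
    endloop
  endfacet
  facet normal 0.9010 0.4339 0.0000
    outer loop
      vertex 16.000 8.000 0.000
      vertex 12.988 14.255 20.000
      vertex 16.000 8.000 20.000
    endloop
  endfacet
  facet normal 0.2224 0.9750 0.0000
    outer loop
      vertex 12.988 14.255 0.000
      vertex 6.220 15.799 0.000
      vertex 6.220 15.799 20.000
    endloop
  endfacet
  facet normal 0.2224 0.9750 0.0000
    outer loop
      vertex 12.988 14.255 0.000
      vertex 6.220 15.799 20.000
      vertex 12.988 14.255 20.000
    endloop
  endfacet
  facet normal -0.6234 0.7819 0.0000
    outer loop
      vertex 6.220 15.799 0.000
      vertex 0.792 11.471 0.000
      vertex 0.792 11.471 20.000
    endloop
  endfacet
  facet normal -0.6234 0.7819 0.0000
    outer loop
      vertex 6.220 15.799 0.000
      vertex 0.792 11.471 20.000
      vertex 6.220 15.799 20.000
    endloop
  endfacet
  facet normal -1.0000 0.0000 0.0000
    outer loop
      vertex 0.792 11.471 0.000
      vertex 0.792 4.529 0.000
      vertex 0.792 4.529 20.000
    endloop
  endfacet
  facet normal -1.0000 0.0000 0.0000
    outer loop
      vertex 0.792 11.471 0.000
      vertex 0.792 4.529 20.000
      vertex 0.792 11.471 20.000
    endloop
  endfacet
  facet normal -0.6234 -0.7819 0.0000
    outer loop
      vertex 0.792 4.529 0.000
      vertex 6.220 0.201 0.000
      vertex 6.220 0.201 20.000
    endloop
  endfacet
  facet normal -0.6234 -0.7819 0.0000
    outer loop
      vertex 0.792 4.529 0.000
      vertex 6.220 0.201 20.000
      vertex 0.792 4.529 20.000
    endloop
  endfacet
  facet normal 0.2224 -0.9750 0.0000
    outer loop
      vertex 6.220 0.201 0.000
      vertex 12.988 1.745 0.000
      vertex 12.988 1.745 20.000
    endloop
  endfacet
  facet normal 0.2224 -0.9750 0.0000
    outer loop
      vertex 6.220 0.201 0.000
      vertex 12.988 1.745 20.000
      vertex 6.220 0.201 20.000
    endloop
  endfacet
  facet normal 0.9010 -0.4339 0.0000
    outer loop
      vertex 12.988 1.745 0.000
      vertex 16.000 8.000 0.000
      vertex 16.000 8.000 20.000
    endloop
  endfacet
  facet normal 0.9010 -0.4339 0.0000
    outer loop
      vertex 12.988 1.745 0.000
      vertex 16.000 8.000 20.000
      vertex 12.988 1.745 20.000
    endloop
  endfacet
endsolid part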